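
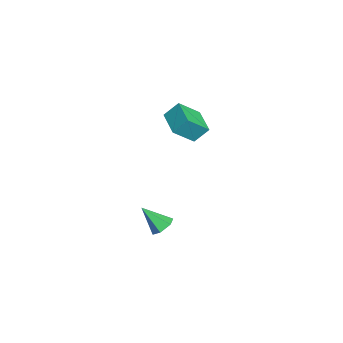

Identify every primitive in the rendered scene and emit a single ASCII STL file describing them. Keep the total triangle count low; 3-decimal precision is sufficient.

solid 
facet normal 0.260 0.644 -0.720
outer loop
vertex 4.372 0.93 -1.752
vertex 3.939 0.522 -2.273
vertex 3.611 1.113 -1.863
endloop
endfacet
facet normal -0.019 0.460 0.888
outer loop
vertex 4.372 0.93 -1.752
vertex 3.611 1.113 -1.863
vertex 3.461 -0.662 -0.947
endloop
endfacet
facet normal 0.260 0.644 -0.720
outer loop
vertex 3.611 1.113 -1.863
vertex 3.939 0.522 -2.273
vertex 3.179 0.705 -2.384
endloop
endfacet
facet normal -0.837 0.305 0.455
outer loop
vertex 3.611 1.113 -1.863
vertex 3.179 0.705 -2.384
vertex 3.461 -0.662 -0.947
endloop
endfacet
facet normal 0.260 0.643 -0.720
outer loop
vertex 3.179 0.705 -2.384
vertex 3.939 0.522 -2.273
vertex 3.507 0.114 -2.793
endloop
endfacet
facet normal -0.908 -0.378 -0.182
outer loop
vertex 3.179 0.705 -2.384
vertex 3.507 0.114 -2.793
vertex 3.461 -0.662 -0.947
endloop
endfacet
facet normal 0.260 0.643 -0.720
outer loop
vertex 3.507 0.114 -2.793
vertex 3.939 0.522 -2.273
vertex 4.267 -0.069 -2.682
endloop
endfacet
facet normal -0.162 -0.908 -0.386
outer loop
vertex 3.507 0.114 -2.793
vertex 4.267 -0.069 -2.682
vertex 3.461 -0.662 -0.947
endloop
endfacet
facet normal 0.260 0.643 -0.721
outer loop
vertex 4.267 -0.069 -2.682
vertex 3.939 0.522 -2.273
vertex 4.7 0.339 -2.162
endloop
endfacet
facet normal 0.655 -0.754 0.046
outer loop
vertex 4.267 -0.069 -2.682
vertex 4.7 0.339 -2.162
vertex 3.461 -0.662 -0.947
endloop
endfacet
facet normal 0.260 0.644 -0.720
outer loop
vertex 4.7 0.339 -2.162
vertex 3.939 0.522 -2.273
vertex 4.372 0.93 -1.752
endloop
endfacet
facet normal 0.727 -0.071 0.683
outer loop
vertex 4.7 0.339 -2.162
vertex 4.372 0.93 -1.752
vertex 3.461 -0.662 -0.947
endloop
endfacet
facet normal -0.957 -0.238 0.164
outer loop
vertex -4.524 1.86 2.385
vertex -5.062 3.167 1.145
vertex -4.467 0.958 1.409
endloop
endfacet
facet normal 0.286 -0.695 0.659
outer loop
vertex -2.638 1.413 1.095
vertex -4.524 1.86 2.385
vertex -4.467 0.958 1.409
endloop
endfacet
facet normal -0.957 -0.238 0.164
outer loop
vertex -4.467 0.958 1.409
vertex -5.062 3.167 1.145
vertex -5.005 2.265 0.169
endloop
endfacet
facet normal 0.043 -0.678 -0.734
outer loop
vertex -5.005 2.265 0.169
vertex -2.638 1.413 1.095
vertex -4.467 0.958 1.409
endloop
endfacet
facet normal -0.043 0.678 0.734
outer loop
vertex -4.524 1.86 2.385
vertex -3.233 3.622 0.831
vertex -5.062 3.167 1.145
endloop
endfacet
facet normal 0.286 -0.695 0.659
outer loop
vertex -2.695 2.315 2.071
vertex -4.524 1.86 2.385
vertex -2.638 1.413 1.095
endloop
endfacet
facet normal -0.043 0.678 0.734
outer loop
vertex -2.695 2.315 2.071
vertex -3.233 3.622 0.831
vertex -4.524 1.86 2.385
endloop
endfacet
facet normal -0.286 0.695 -0.659
outer loop
vertex -5.062 3.167 1.145
vertex -3.233 3.622 0.831
vertex -5.005 2.265 0.169
endloop
endfacet
facet normal 0.043 -0.678 -0.734
outer loop
vertex -3.176 2.72 -0.145
vertex -2.638 1.413 1.095
vertex -5.005 2.265 0.169
endloop
endfacet
facet normal -0.286 0.695 -0.659
outer loop
vertex -5.005 2.265 0.169
vertex -3.233 3.622 0.831
vertex -3.176 2.72 -0.145
endloop
endfacet
facet normal 0.957 0.238 -0.164
outer loop
vertex -3.176 2.72 -0.145
vertex -2.695 2.315 2.071
vertex -2.638 1.413 1.095
endloop
endfacet
facet normal 0.957 0.238 -0.164
outer loop
vertex -3.233 3.622 0.831
vertex -2.695 2.315 2.071
vertex -3.176 2.72 -0.145
endloop
endfacet

endsolid


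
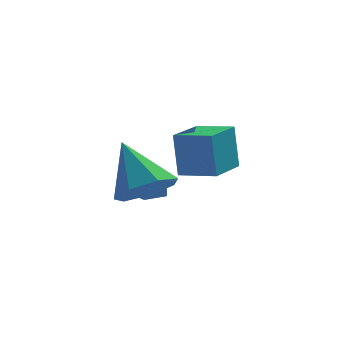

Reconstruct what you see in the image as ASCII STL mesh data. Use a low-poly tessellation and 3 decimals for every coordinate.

solid 
facet normal -0.883 0.442 -0.160
outer loop
vertex -1.2 -2.676 2.852
vertex -0.537 -1.407 2.698
vertex -1.062 -2.923 1.409
endloop
endfacet
facet normal -0.460 -0.881 0.107
outer loop
vertex -0.003 -3.453 1.602
vertex -1.2 -2.676 2.852
vertex -1.062 -2.923 1.409
endloop
endfacet
facet normal -0.883 0.442 -0.160
outer loop
vertex -1.062 -2.923 1.409
vertex -0.537 -1.407 2.698
vertex -0.399 -1.654 1.256
endloop
endfacet
facet normal 0.095 -0.168 -0.981
outer loop
vertex -0.399 -1.654 1.256
vertex -0.003 -3.453 1.602
vertex -1.062 -2.923 1.409
endloop
endfacet
facet normal -0.095 0.168 0.981
outer loop
vertex -1.2 -2.676 2.852
vertex 0.522 -1.937 2.891
vertex -0.537 -1.407 2.698
endloop
endfacet
facet normal -0.460 -0.881 0.107
outer loop
vertex -0.141 -3.206 3.044
vertex -1.2 -2.676 2.852
vertex -0.003 -3.453 1.602
endloop
endfacet
facet normal -0.094 0.167 0.981
outer loop
vertex -0.141 -3.206 3.044
vertex 0.522 -1.937 2.891
vertex -1.2 -2.676 2.852
endloop
endfacet
facet normal 0.460 0.881 -0.107
outer loop
vertex -0.537 -1.407 2.698
vertex 0.522 -1.937 2.891
vertex -0.399 -1.654 1.256
endloop
endfacet
facet normal 0.094 -0.168 -0.981
outer loop
vertex 0.66 -2.184 1.448
vertex -0.003 -3.453 1.602
vertex -0.399 -1.654 1.256
endloop
endfacet
facet normal 0.460 0.881 -0.107
outer loop
vertex -0.399 -1.654 1.256
vertex 0.522 -1.937 2.891
vertex 0.66 -2.184 1.448
endloop
endfacet
facet normal 0.883 -0.442 0.160
outer loop
vertex 0.66 -2.184 1.448
vertex -0.141 -3.206 3.044
vertex -0.003 -3.453 1.602
endloop
endfacet
facet normal 0.883 -0.442 0.160
outer loop
vertex 0.522 -1.937 2.891
vertex -0.141 -3.206 3.044
vertex 0.66 -2.184 1.448
endloop
endfacet
facet normal 0.377 -0.561 -0.737
outer loop
vertex -1.168 -0.804 0.076
vertex -1.957 -1.445 0.16
vertex -1.871 -0.615 -0.427
endloop
endfacet
facet normal 0.273 0.962 -0.020
outer loop
vertex -1.168 -0.804 0.076
vertex -1.871 -0.615 -0.427
vertex -2.703 -0.335 1.62
endloop
endfacet
facet normal 0.377 -0.561 -0.737
outer loop
vertex -1.871 -0.615 -0.427
vertex -1.957 -1.445 0.16
vertex -2.639 -1.051 -0.488
endloop
endfacet
facet normal -0.453 0.840 -0.299
outer loop
vertex -1.871 -0.615 -0.427
vertex -2.639 -1.051 -0.488
vertex -2.703 -0.335 1.62
endloop
endfacet
facet normal 0.377 -0.561 -0.737
outer loop
vertex -2.639 -1.051 -0.488
vertex -1.957 -1.445 0.16
vertex -2.893 -1.783 -0.061
endloop
endfacet
facet normal -0.957 0.263 -0.118
outer loop
vertex -2.639 -1.051 -0.488
vertex -2.893 -1.783 -0.061
vertex -2.703 -0.335 1.62
endloop
endfacet
facet normal 0.377 -0.560 -0.738
outer loop
vertex -2.893 -1.783 -0.061
vertex -1.957 -1.445 0.16
vertex -2.442 -2.261 0.532
endloop
endfacet
facet normal -0.860 -0.334 0.385
outer loop
vertex -2.893 -1.783 -0.061
vertex -2.442 -2.261 0.532
vertex -2.703 -0.335 1.62
endloop
endfacet
facet normal 0.377 -0.560 -0.738
outer loop
vertex -2.442 -2.261 0.532
vertex -1.957 -1.445 0.16
vertex -1.626 -2.124 0.845
endloop
endfacet
facet normal -0.235 -0.502 0.832
outer loop
vertex -2.442 -2.261 0.532
vertex -1.626 -2.124 0.845
vertex -2.703 -0.335 1.62
endloop
endfacet
facet normal 0.377 -0.560 -0.738
outer loop
vertex -1.626 -2.124 0.845
vertex -1.957 -1.445 0.16
vertex -1.059 -1.476 0.643
endloop
endfacet
facet normal 0.447 -0.115 0.887
outer loop
vertex -1.626 -2.124 0.845
vertex -1.059 -1.476 0.643
vertex -2.703 -0.335 1.62
endloop
endfacet
facet normal 0.377 -0.561 -0.737
outer loop
vertex -1.059 -1.476 0.643
vertex -1.957 -1.445 0.16
vertex -1.168 -0.804 0.076
endloop
endfacet
facet normal 0.674 0.537 0.507
outer loop
vertex -1.059 -1.476 0.643
vertex -1.168 -0.804 0.076
vertex -2.703 -0.335 1.62
endloop
endfacet
facet normal -0.193 -0.873 -0.448
outer loop
vertex -1.388 0.385 -0.924
vertex -2.079 0.323 -0.506
vertex -2.074 0.692 -1.227
endloop
endfacet
facet normal 0.527 0.699 -0.484
outer loop
vertex -1.388 0.385 -0.924
vertex -2.074 0.692 -1.227
vertex -1.841 1.397 0.046
endloop
endfacet
facet normal -0.194 -0.873 -0.448
outer loop
vertex -2.074 0.692 -1.227
vertex -2.079 0.323 -0.506
vertex -2.764 0.63 -0.808
endloop
endfacet
facet normal -0.326 0.851 -0.412
outer loop
vertex -2.074 0.692 -1.227
vertex -2.764 0.63 -0.808
vertex -1.841 1.397 0.046
endloop
endfacet
facet normal -0.194 -0.873 -0.448
outer loop
vertex -2.764 0.63 -0.808
vertex -2.079 0.323 -0.506
vertex -2.769 0.261 -0.087
endloop
endfacet
facet normal -0.757 0.584 0.294
outer loop
vertex -2.764 0.63 -0.808
vertex -2.769 0.261 -0.087
vertex -1.841 1.397 0.046
endloop
endfacet
facet normal -0.194 -0.873 -0.448
outer loop
vertex -2.769 0.261 -0.087
vertex -2.079 0.323 -0.506
vertex -2.083 -0.046 0.215
endloop
endfacet
facet normal -0.335 0.165 0.928
outer loop
vertex -2.769 0.261 -0.087
vertex -2.083 -0.046 0.215
vertex -1.841 1.397 0.046
endloop
endfacet
facet normal -0.193 -0.873 -0.448
outer loop
vertex -2.083 -0.046 0.215
vertex -2.079 0.323 -0.506
vertex -1.393 0.016 -0.203
endloop
endfacet
facet normal 0.517 0.013 0.856
outer loop
vertex -2.083 -0.046 0.215
vertex -1.393 0.016 -0.203
vertex -1.841 1.397 0.046
endloop
endfacet
facet normal -0.193 -0.873 -0.448
outer loop
vertex -1.393 0.016 -0.203
vertex -2.079 0.323 -0.506
vertex -1.388 0.385 -0.924
endloop
endfacet
facet normal 0.948 0.280 0.150
outer loop
vertex -1.393 0.016 -0.203
vertex -1.388 0.385 -0.924
vertex -1.841 1.397 0.046
endloop
endfacet

endsolid


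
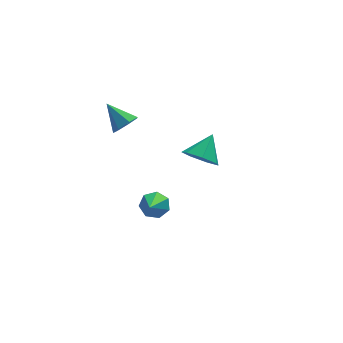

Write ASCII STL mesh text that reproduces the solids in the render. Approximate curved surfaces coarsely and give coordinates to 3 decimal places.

solid 
facet normal 0.470 -0.660 -0.586
outer loop
vertex -0.149 1.755 3.102
vertex -0.69 1.395 3.073
vertex -0.502 1.878 2.68
endloop
endfacet
facet normal 0.377 0.925 -0.046
outer loop
vertex -0.149 1.755 3.102
vertex -0.502 1.878 2.68
vertex -1.31 2.265 3.847
endloop
endfacet
facet normal 0.469 -0.660 -0.587
outer loop
vertex -0.502 1.878 2.68
vertex -0.69 1.395 3.073
vertex -0.997 1.638 2.554
endloop
endfacet
facet normal -0.284 0.834 -0.473
outer loop
vertex -0.502 1.878 2.68
vertex -0.997 1.638 2.554
vertex -1.31 2.265 3.847
endloop
endfacet
facet normal 0.472 -0.658 -0.587
outer loop
vertex -0.997 1.638 2.554
vertex -0.69 1.395 3.073
vertex -1.26 1.214 2.818
endloop
endfacet
facet normal -0.876 0.316 -0.365
outer loop
vertex -0.997 1.638 2.554
vertex -1.26 1.214 2.818
vertex -1.31 2.265 3.847
endloop
endfacet
facet normal 0.471 -0.659 -0.586
outer loop
vertex -1.26 1.214 2.818
vertex -0.69 1.395 3.073
vertex -1.094 0.927 3.274
endloop
endfacet
facet normal -0.951 -0.238 0.197
outer loop
vertex -1.26 1.214 2.818
vertex -1.094 0.927 3.274
vertex -1.31 2.265 3.847
endloop
endfacet
facet normal 0.471 -0.659 -0.587
outer loop
vertex -1.094 0.927 3.274
vertex -0.69 1.395 3.073
vertex -0.623 0.992 3.579
endloop
endfacet
facet normal -0.455 -0.412 0.790
outer loop
vertex -1.094 0.927 3.274
vertex -0.623 0.992 3.579
vertex -1.31 2.265 3.847
endloop
endfacet
facet normal 0.470 -0.659 -0.587
outer loop
vertex -0.623 0.992 3.579
vertex -0.69 1.395 3.073
vertex -0.203 1.36 3.502
endloop
endfacet
facet normal 0.242 -0.073 0.968
outer loop
vertex -0.623 0.992 3.579
vertex -0.203 1.36 3.502
vertex -1.31 2.265 3.847
endloop
endfacet
facet normal 0.470 -0.659 -0.587
outer loop
vertex -0.203 1.36 3.502
vertex -0.69 1.395 3.073
vertex -0.149 1.755 3.102
endloop
endfacet
facet normal 0.611 0.520 0.596
outer loop
vertex -0.203 1.36 3.502
vertex -0.149 1.755 3.102
vertex -1.31 2.265 3.847
endloop
endfacet
facet normal 0.270 0.728 -0.630
outer loop
vertex 0.326 -1.972 1.026
vertex -0.248 -2.004 0.743
vertex -0.067 -1.642 1.239
endloop
endfacet
facet normal 0.540 0.104 0.835
outer loop
vertex 0.326 -1.972 1.026
vertex -0.067 -1.642 1.239
vertex -0.732 -3.316 1.877
endloop
endfacet
facet normal 0.269 0.729 -0.630
outer loop
vertex -0.067 -1.642 1.239
vertex -0.248 -2.004 0.743
vertex -0.596 -1.585 1.079
endloop
endfacet
facet normal -0.220 0.423 0.879
outer loop
vertex -0.067 -1.642 1.239
vertex -0.596 -1.585 1.079
vertex -0.732 -3.316 1.877
endloop
endfacet
facet normal 0.270 0.729 -0.629
outer loop
vertex -0.596 -1.585 1.079
vertex -0.248 -2.004 0.743
vertex -0.862 -1.843 0.666
endloop
endfacet
facet normal -0.878 0.256 0.405
outer loop
vertex -0.596 -1.585 1.079
vertex -0.862 -1.843 0.666
vertex -0.732 -3.316 1.877
endloop
endfacet
facet normal 0.270 0.728 -0.630
outer loop
vertex -0.862 -1.843 0.666
vertex -0.248 -2.004 0.743
vertex -0.666 -2.223 0.311
endloop
endfacet
facet normal -0.936 -0.270 -0.228
outer loop
vertex -0.862 -1.843 0.666
vertex -0.666 -2.223 0.311
vertex -0.732 -3.316 1.877
endloop
endfacet
facet normal 0.270 0.728 -0.630
outer loop
vertex -0.666 -2.223 0.311
vertex -0.248 -2.004 0.743
vertex -0.155 -2.438 0.282
endloop
endfacet
facet normal -0.351 -0.761 -0.546
outer loop
vertex -0.666 -2.223 0.311
vertex -0.155 -2.438 0.282
vertex -0.732 -3.316 1.877
endloop
endfacet
facet normal 0.268 0.728 -0.631
outer loop
vertex -0.155 -2.438 0.282
vertex -0.248 -2.004 0.743
vertex 0.287 -2.326 0.599
endloop
endfacet
facet normal 0.435 -0.846 -0.308
outer loop
vertex -0.155 -2.438 0.282
vertex 0.287 -2.326 0.599
vertex -0.732 -3.316 1.877
endloop
endfacet
facet normal 0.270 0.729 -0.629
outer loop
vertex 0.287 -2.326 0.599
vertex -0.248 -2.004 0.743
vertex 0.326 -1.972 1.026
endloop
endfacet
facet normal 0.833 -0.461 0.306
outer loop
vertex 0.287 -2.326 0.599
vertex 0.326 -1.972 1.026
vertex -0.732 -3.316 1.877
endloop
endfacet
facet normal -0.533 -0.561 -0.633
outer loop
vertex 3.561 2.585 -1.496
vertex 2.815 2.806 -1.064
vertex 3.2 3.218 -1.753
endloop
endfacet
facet normal 0.878 0.386 -0.283
outer loop
vertex 3.561 2.585 -1.496
vertex 3.2 3.218 -1.753
vertex 3.545 3.574 -0.196
endloop
endfacet
facet normal -0.534 -0.560 -0.633
outer loop
vertex 3.2 3.218 -1.753
vertex 2.815 2.806 -1.064
vertex 2.549 3.541 -1.49
endloop
endfacet
facet normal 0.334 0.900 -0.280
outer loop
vertex 3.2 3.218 -1.753
vertex 2.549 3.541 -1.49
vertex 3.545 3.574 -0.196
endloop
endfacet
facet normal -0.533 -0.560 -0.634
outer loop
vertex 2.549 3.541 -1.49
vertex 2.815 2.806 -1.064
vertex 2.098 3.31 -0.907
endloop
endfacet
facet normal -0.260 0.950 0.176
outer loop
vertex 2.549 3.541 -1.49
vertex 2.098 3.31 -0.907
vertex 3.545 3.574 -0.196
endloop
endfacet
facet normal -0.533 -0.561 -0.634
outer loop
vertex 2.098 3.31 -0.907
vertex 2.815 2.806 -1.064
vertex 2.187 2.7 -0.442
endloop
endfacet
facet normal -0.454 0.497 0.739
outer loop
vertex 2.098 3.31 -0.907
vertex 2.187 2.7 -0.442
vertex 3.545 3.574 -0.196
endloop
endfacet
facet normal -0.533 -0.561 -0.634
outer loop
vertex 2.187 2.7 -0.442
vertex 2.815 2.806 -1.064
vertex 2.748 2.17 -0.445
endloop
endfacet
facet normal -0.104 -0.116 0.988
outer loop
vertex 2.187 2.7 -0.442
vertex 2.748 2.17 -0.445
vertex 3.545 3.574 -0.196
endloop
endfacet
facet normal -0.533 -0.561 -0.634
outer loop
vertex 2.748 2.17 -0.445
vertex 2.815 2.806 -1.064
vertex 3.36 2.119 -0.914
endloop
endfacet
facet normal 0.527 -0.429 0.734
outer loop
vertex 2.748 2.17 -0.445
vertex 3.36 2.119 -0.914
vertex 3.545 3.574 -0.196
endloop
endfacet
facet normal -0.533 -0.561 -0.633
outer loop
vertex 3.36 2.119 -0.914
vertex 2.815 2.806 -1.064
vertex 3.561 2.585 -1.496
endloop
endfacet
facet normal 0.964 -0.206 0.168
outer loop
vertex 3.36 2.119 -0.914
vertex 3.561 2.585 -1.496
vertex 3.545 3.574 -0.196
endloop
endfacet

endsolid


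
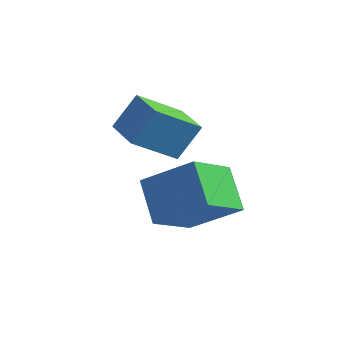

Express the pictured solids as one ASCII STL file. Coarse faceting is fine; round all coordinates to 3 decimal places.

solid 
facet normal -0.269 -0.443 -0.855
outer loop
vertex -0.903 -4.13 3.692
vertex -2.434 -3.476 3.834
vertex -0.354 -2.637 2.746
endloop
endfacet
facet normal 0.916 -0.391 -0.085
outer loop
vertex 0.054 -1.964 4.046
vertex -0.903 -4.13 3.692
vertex -0.354 -2.637 2.746
endloop
endfacet
facet normal -0.268 -0.443 -0.855
outer loop
vertex -0.354 -2.637 2.746
vertex -2.434 -3.476 3.834
vertex -1.885 -1.984 2.888
endloop
endfacet
facet normal 0.297 0.807 -0.511
outer loop
vertex -1.885 -1.984 2.888
vertex 0.054 -1.964 4.046
vertex -0.354 -2.637 2.746
endloop
endfacet
facet normal -0.297 -0.807 0.511
outer loop
vertex -0.903 -4.13 3.692
vertex -2.026 -2.803 5.134
vertex -2.434 -3.476 3.834
endloop
endfacet
facet normal 0.916 -0.391 -0.085
outer loop
vertex -0.495 -3.456 4.992
vertex -0.903 -4.13 3.692
vertex 0.054 -1.964 4.046
endloop
endfacet
facet normal -0.297 -0.807 0.511
outer loop
vertex -0.495 -3.456 4.992
vertex -2.026 -2.803 5.134
vertex -0.903 -4.13 3.692
endloop
endfacet
facet normal -0.916 0.391 0.085
outer loop
vertex -2.434 -3.476 3.834
vertex -2.026 -2.803 5.134
vertex -1.885 -1.984 2.888
endloop
endfacet
facet normal 0.297 0.806 -0.511
outer loop
vertex -1.477 -1.31 4.188
vertex 0.054 -1.964 4.046
vertex -1.885 -1.984 2.888
endloop
endfacet
facet normal -0.917 0.391 0.085
outer loop
vertex -1.885 -1.984 2.888
vertex -2.026 -2.803 5.134
vertex -1.477 -1.31 4.188
endloop
endfacet
facet normal 0.269 0.443 0.855
outer loop
vertex -1.477 -1.31 4.188
vertex -0.495 -3.456 4.992
vertex 0.054 -1.964 4.046
endloop
endfacet
facet normal 0.268 0.443 0.855
outer loop
vertex -2.026 -2.803 5.134
vertex -0.495 -3.456 4.992
vertex -1.477 -1.31 4.188
endloop
endfacet
facet normal -0.604 0.284 0.745
outer loop
vertex -0.735 -3.911 2.069
vertex 0.954 -3.246 3.185
vertex -0.899 -2.134 1.258
endloop
endfacet
facet normal -0.793 -0.312 -0.524
outer loop
vertex 0.206 -2.654 -0.105
vertex -0.735 -3.911 2.069
vertex -0.899 -2.134 1.258
endloop
endfacet
facet normal -0.604 0.285 0.745
outer loop
vertex -0.899 -2.134 1.258
vertex 0.954 -3.246 3.185
vertex 0.79 -1.469 2.373
endloop
endfacet
facet normal -0.084 0.907 -0.414
outer loop
vertex 0.79 -1.469 2.373
vertex 0.206 -2.654 -0.105
vertex -0.899 -2.134 1.258
endloop
endfacet
facet normal 0.084 -0.907 0.414
outer loop
vertex -0.735 -3.911 2.069
vertex 2.059 -3.766 1.822
vertex 0.954 -3.246 3.185
endloop
endfacet
facet normal -0.793 -0.312 -0.524
outer loop
vertex 0.37 -4.431 0.707
vertex -0.735 -3.911 2.069
vertex 0.206 -2.654 -0.105
endloop
endfacet
facet normal 0.084 -0.906 0.414
outer loop
vertex 0.37 -4.431 0.707
vertex 2.059 -3.766 1.822
vertex -0.735 -3.911 2.069
endloop
endfacet
facet normal 0.793 0.312 0.523
outer loop
vertex 0.954 -3.246 3.185
vertex 2.059 -3.766 1.822
vertex 0.79 -1.469 2.373
endloop
endfacet
facet normal -0.083 0.907 -0.414
outer loop
vertex 1.895 -1.989 1.011
vertex 0.206 -2.654 -0.105
vertex 0.79 -1.469 2.373
endloop
endfacet
facet normal 0.793 0.312 0.524
outer loop
vertex 0.79 -1.469 2.373
vertex 2.059 -3.766 1.822
vertex 1.895 -1.989 1.011
endloop
endfacet
facet normal 0.604 -0.284 -0.745
outer loop
vertex 1.895 -1.989 1.011
vertex 0.37 -4.431 0.707
vertex 0.206 -2.654 -0.105
endloop
endfacet
facet normal 0.604 -0.284 -0.745
outer loop
vertex 2.059 -3.766 1.822
vertex 0.37 -4.431 0.707
vertex 1.895 -1.989 1.011
endloop
endfacet

endsolid


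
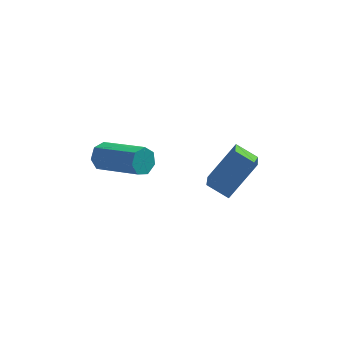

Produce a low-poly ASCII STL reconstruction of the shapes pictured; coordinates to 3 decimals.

solid 
facet normal -0.723 0.551 -0.416
outer loop
vertex -1.812 -1.851 -2.149
vertex -2.147 -2.036 -1.812
vertex -1.853 -1.621 -1.773
endloop
endfacet
facet normal 0.685 0.652 -0.324
outer loop
vertex -1.812 -1.851 -2.149
vertex -1.853 -1.621 -1.773
vertex -0.518 -2.84 -1.406
endloop
endfacet
facet normal 0.685 0.652 -0.326
outer loop
vertex -0.518 -2.84 -1.406
vertex -1.853 -1.621 -1.773
vertex -0.558 -2.61 -1.03
endloop
endfacet
facet normal 0.722 -0.553 0.415
outer loop
vertex -0.518 -2.84 -1.406
vertex -0.558 -2.61 -1.03
vertex -0.853 -3.024 -1.068
endloop
endfacet
facet normal -0.723 0.551 -0.416
outer loop
vertex -1.853 -1.621 -1.773
vertex -2.147 -2.036 -1.812
vertex -2.115 -1.703 -1.426
endloop
endfacet
facet normal 0.356 0.813 0.461
outer loop
vertex -1.853 -1.621 -1.773
vertex -2.115 -1.703 -1.426
vertex -0.558 -2.61 -1.03
endloop
endfacet
facet normal 0.356 0.813 0.462
outer loop
vertex -0.558 -2.61 -1.03
vertex -2.115 -1.703 -1.426
vertex -0.821 -2.692 -0.683
endloop
endfacet
facet normal 0.722 -0.553 0.417
outer loop
vertex -0.558 -2.61 -1.03
vertex -0.821 -2.692 -0.683
vertex -0.853 -3.024 -1.068
endloop
endfacet
facet normal -0.724 0.551 -0.415
outer loop
vertex -2.115 -1.703 -1.426
vertex -2.147 -2.036 -1.812
vertex -2.401 -2.036 -1.369
endloop
endfacet
facet normal -0.241 0.361 0.901
outer loop
vertex -2.115 -1.703 -1.426
vertex -2.401 -2.036 -1.369
vertex -0.821 -2.692 -0.683
endloop
endfacet
facet normal -0.241 0.362 0.901
outer loop
vertex -0.821 -2.692 -0.683
vertex -2.401 -2.036 -1.369
vertex -1.107 -3.024 -0.626
endloop
endfacet
facet normal 0.723 -0.552 0.416
outer loop
vertex -0.821 -2.692 -0.683
vertex -1.107 -3.024 -0.626
vertex -0.853 -3.024 -1.068
endloop
endfacet
facet normal -0.723 0.553 -0.415
outer loop
vertex -2.401 -2.036 -1.369
vertex -2.147 -2.036 -1.812
vertex -2.496 -2.368 -1.646
endloop
endfacet
facet normal -0.657 -0.363 0.661
outer loop
vertex -2.401 -2.036 -1.369
vertex -2.496 -2.368 -1.646
vertex -1.107 -3.024 -0.626
endloop
endfacet
facet normal -0.657 -0.363 0.661
outer loop
vertex -1.107 -3.024 -0.626
vertex -2.496 -2.368 -1.646
vertex -1.202 -3.357 -0.903
endloop
endfacet
facet normal 0.723 -0.552 0.415
outer loop
vertex -1.107 -3.024 -0.626
vertex -1.202 -3.357 -0.903
vertex -0.853 -3.024 -1.068
endloop
endfacet
facet normal -0.723 0.552 -0.416
outer loop
vertex -2.496 -2.368 -1.646
vertex -2.147 -2.036 -1.812
vertex -2.328 -2.45 -2.047
endloop
endfacet
facet normal -0.578 -0.813 -0.076
outer loop
vertex -2.496 -2.368 -1.646
vertex -2.328 -2.45 -2.047
vertex -1.202 -3.357 -0.903
endloop
endfacet
facet normal -0.578 -0.813 -0.076
outer loop
vertex -1.202 -3.357 -0.903
vertex -2.328 -2.45 -2.047
vertex -1.034 -3.439 -1.304
endloop
endfacet
facet normal 0.723 -0.552 0.416
outer loop
vertex -1.202 -3.357 -0.903
vertex -1.034 -3.439 -1.304
vertex -0.853 -3.024 -1.068
endloop
endfacet
facet normal -0.723 0.552 -0.415
outer loop
vertex -2.328 -2.45 -2.047
vertex -2.147 -2.036 -1.812
vertex -2.024 -2.22 -2.271
endloop
endfacet
facet normal -0.064 -0.652 -0.756
outer loop
vertex -2.328 -2.45 -2.047
vertex -2.024 -2.22 -2.271
vertex -1.034 -3.439 -1.304
endloop
endfacet
facet normal -0.064 -0.652 -0.756
outer loop
vertex -1.034 -3.439 -1.304
vertex -2.024 -2.22 -2.271
vertex -0.73 -3.209 -1.528
endloop
endfacet
facet normal 0.723 -0.552 0.415
outer loop
vertex -1.034 -3.439 -1.304
vertex -0.73 -3.209 -1.528
vertex -0.853 -3.024 -1.068
endloop
endfacet
facet normal -0.723 0.553 -0.415
outer loop
vertex -2.024 -2.22 -2.271
vertex -2.147 -2.036 -1.812
vertex -1.812 -1.851 -2.149
endloop
endfacet
facet normal 0.498 0.000 -0.867
outer loop
vertex -2.024 -2.22 -2.271
vertex -1.812 -1.851 -2.149
vertex -0.73 -3.209 -1.528
endloop
endfacet
facet normal 0.498 0.000 -0.867
outer loop
vertex -0.73 -3.209 -1.528
vertex -1.812 -1.851 -2.149
vertex -0.518 -2.84 -1.406
endloop
endfacet
facet normal 0.723 -0.553 0.415
outer loop
vertex -0.73 -3.209 -1.528
vertex -0.518 -2.84 -1.406
vertex -0.853 -3.024 -1.068
endloop
endfacet
facet normal -0.816 0.335 0.472
outer loop
vertex 1.087 -1.866 -3.52
vertex 1.997 -1.232 -2.396
vertex 1.141 -0.92 -4.098
endloop
endfacet
facet normal -0.576 -0.402 -0.712
outer loop
vertex 1.843 -1.208 -4.504
vertex 1.087 -1.866 -3.52
vertex 1.141 -0.92 -4.098
endloop
endfacet
facet normal -0.815 0.336 0.472
outer loop
vertex 1.141 -0.92 -4.098
vertex 1.997 -1.232 -2.396
vertex 2.052 -0.286 -2.974
endloop
endfacet
facet normal 0.049 0.853 -0.520
outer loop
vertex 2.052 -0.286 -2.974
vertex 1.843 -1.208 -4.504
vertex 1.141 -0.92 -4.098
endloop
endfacet
facet normal -0.049 -0.853 0.520
outer loop
vertex 1.087 -1.866 -3.52
vertex 2.699 -1.52 -2.802
vertex 1.997 -1.232 -2.396
endloop
endfacet
facet normal -0.577 -0.401 -0.712
outer loop
vertex 1.788 -2.154 -3.926
vertex 1.087 -1.866 -3.52
vertex 1.843 -1.208 -4.504
endloop
endfacet
facet normal -0.049 -0.853 0.520
outer loop
vertex 1.788 -2.154 -3.926
vertex 2.699 -1.52 -2.802
vertex 1.087 -1.866 -3.52
endloop
endfacet
facet normal 0.576 0.401 0.712
outer loop
vertex 1.997 -1.232 -2.396
vertex 2.699 -1.52 -2.802
vertex 2.052 -0.286 -2.974
endloop
endfacet
facet normal 0.049 0.853 -0.520
outer loop
vertex 2.753 -0.574 -3.38
vertex 1.843 -1.208 -4.504
vertex 2.052 -0.286 -2.974
endloop
endfacet
facet normal 0.577 0.402 0.711
outer loop
vertex 2.052 -0.286 -2.974
vertex 2.699 -1.52 -2.802
vertex 2.753 -0.574 -3.38
endloop
endfacet
facet normal 0.816 -0.335 -0.471
outer loop
vertex 2.753 -0.574 -3.38
vertex 1.788 -2.154 -3.926
vertex 1.843 -1.208 -4.504
endloop
endfacet
facet normal 0.815 -0.335 -0.472
outer loop
vertex 2.699 -1.52 -2.802
vertex 1.788 -2.154 -3.926
vertex 2.753 -0.574 -3.38
endloop
endfacet

endsolid


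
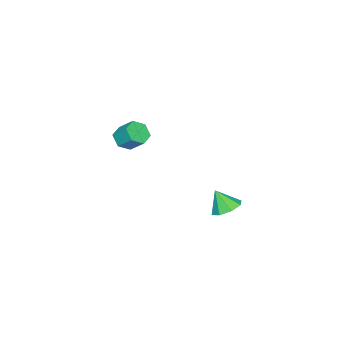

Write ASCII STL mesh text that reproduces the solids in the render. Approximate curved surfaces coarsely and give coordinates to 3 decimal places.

solid 
facet normal -0.061 -0.744 -0.665
outer loop
vertex -2.072 -2.262 -1.238
vertex -2.763 -2.336 -1.092
vertex -2.554 -1.893 -1.607
endloop
endfacet
facet normal 0.732 0.419 -0.537
outer loop
vertex -2.072 -2.262 -1.238
vertex -2.554 -1.893 -1.607
vertex -2.006 -1.45 -0.514
endloop
endfacet
facet normal 0.731 0.421 -0.537
outer loop
vertex -2.006 -1.45 -0.514
vertex -2.554 -1.893 -1.607
vertex -2.488 -1.082 -0.882
endloop
endfacet
facet normal 0.061 0.744 0.665
outer loop
vertex -2.006 -1.45 -0.514
vertex -2.488 -1.082 -0.882
vertex -2.697 -1.524 -0.368
endloop
endfacet
facet normal -0.060 -0.745 -0.665
outer loop
vertex -2.554 -1.893 -1.607
vertex -2.763 -2.336 -1.092
vertex -3.245 -1.968 -1.461
endloop
endfacet
facet normal -0.223 0.660 -0.718
outer loop
vertex -2.554 -1.893 -1.607
vertex -3.245 -1.968 -1.461
vertex -2.488 -1.082 -0.882
endloop
endfacet
facet normal -0.222 0.659 -0.718
outer loop
vertex -2.488 -1.082 -0.882
vertex -3.245 -1.968 -1.461
vertex -3.179 -1.156 -0.736
endloop
endfacet
facet normal 0.061 0.744 0.665
outer loop
vertex -2.488 -1.082 -0.882
vertex -3.179 -1.156 -0.736
vertex -2.697 -1.524 -0.368
endloop
endfacet
facet normal -0.061 -0.745 -0.664
outer loop
vertex -3.245 -1.968 -1.461
vertex -2.763 -2.336 -1.092
vertex -3.454 -2.41 -0.946
endloop
endfacet
facet normal -0.954 0.240 -0.181
outer loop
vertex -3.245 -1.968 -1.461
vertex -3.454 -2.41 -0.946
vertex -3.179 -1.156 -0.736
endloop
endfacet
facet normal -0.954 0.240 -0.182
outer loop
vertex -3.179 -1.156 -0.736
vertex -3.454 -2.41 -0.946
vertex -3.388 -1.598 -0.222
endloop
endfacet
facet normal 0.061 0.744 0.665
outer loop
vertex -3.179 -1.156 -0.736
vertex -3.388 -1.598 -0.222
vertex -2.697 -1.524 -0.368
endloop
endfacet
facet normal -0.061 -0.744 -0.665
outer loop
vertex -3.454 -2.41 -0.946
vertex -2.763 -2.336 -1.092
vertex -2.972 -2.778 -0.578
endloop
endfacet
facet normal -0.731 -0.420 0.538
outer loop
vertex -3.454 -2.41 -0.946
vertex -2.972 -2.778 -0.578
vertex -3.388 -1.598 -0.222
endloop
endfacet
facet normal -0.732 -0.420 0.536
outer loop
vertex -3.388 -1.598 -0.222
vertex -2.972 -2.778 -0.578
vertex -2.906 -1.967 0.147
endloop
endfacet
facet normal 0.061 0.744 0.665
outer loop
vertex -3.388 -1.598 -0.222
vertex -2.906 -1.967 0.147
vertex -2.697 -1.524 -0.368
endloop
endfacet
facet normal -0.061 -0.744 -0.665
outer loop
vertex -2.972 -2.778 -0.578
vertex -2.763 -2.336 -1.092
vertex -2.281 -2.704 -0.724
endloop
endfacet
facet normal 0.222 -0.660 0.718
outer loop
vertex -2.972 -2.778 -0.578
vertex -2.281 -2.704 -0.724
vertex -2.906 -1.967 0.147
endloop
endfacet
facet normal 0.223 -0.659 0.718
outer loop
vertex -2.906 -1.967 0.147
vertex -2.281 -2.704 -0.724
vertex -2.215 -1.892 0.001
endloop
endfacet
facet normal 0.060 0.745 0.665
outer loop
vertex -2.906 -1.967 0.147
vertex -2.215 -1.892 0.001
vertex -2.697 -1.524 -0.368
endloop
endfacet
facet normal -0.061 -0.744 -0.665
outer loop
vertex -2.281 -2.704 -0.724
vertex -2.763 -2.336 -1.092
vertex -2.072 -2.262 -1.238
endloop
endfacet
facet normal 0.954 -0.240 0.182
outer loop
vertex -2.281 -2.704 -0.724
vertex -2.072 -2.262 -1.238
vertex -2.215 -1.892 0.001
endloop
endfacet
facet normal 0.954 -0.239 0.182
outer loop
vertex -2.215 -1.892 0.001
vertex -2.072 -2.262 -1.238
vertex -2.006 -1.45 -0.514
endloop
endfacet
facet normal 0.061 0.745 0.664
outer loop
vertex -2.215 -1.892 0.001
vertex -2.006 -1.45 -0.514
vertex -2.697 -1.524 -0.368
endloop
endfacet
facet normal -0.058 0.496 -0.866
outer loop
vertex -0.469 3.817 -2.883
vertex -1.074 4.226 -2.608
vertex -0.299 4.319 -2.607
endloop
endfacet
facet normal 0.842 -0.449 0.298
outer loop
vertex -0.469 3.817 -2.883
vertex -0.299 4.319 -2.607
vertex -1.006 3.654 -1.612
endloop
endfacet
facet normal -0.059 0.497 -0.866
outer loop
vertex -0.299 4.319 -2.607
vertex -1.074 4.226 -2.608
vertex -0.583 4.766 -2.331
endloop
endfacet
facet normal 0.775 0.108 0.623
outer loop
vertex -0.299 4.319 -2.607
vertex -0.583 4.766 -2.331
vertex -1.006 3.654 -1.612
endloop
endfacet
facet normal -0.059 0.498 -0.865
outer loop
vertex -0.583 4.766 -2.331
vertex -1.074 4.226 -2.608
vertex -1.154 4.896 -2.217
endloop
endfacet
facet normal 0.272 0.447 0.852
outer loop
vertex -0.583 4.766 -2.331
vertex -1.154 4.896 -2.217
vertex -1.006 3.654 -1.612
endloop
endfacet
facet normal -0.059 0.498 -0.865
outer loop
vertex -1.154 4.896 -2.217
vertex -1.074 4.226 -2.608
vertex -1.678 4.634 -2.332
endloop
endfacet
facet normal -0.372 0.370 0.851
outer loop
vertex -1.154 4.896 -2.217
vertex -1.678 4.634 -2.332
vertex -1.006 3.654 -1.612
endloop
endfacet
facet normal -0.059 0.498 -0.865
outer loop
vertex -1.678 4.634 -2.332
vertex -1.074 4.226 -2.608
vertex -1.848 4.133 -2.609
endloop
endfacet
facet normal -0.780 -0.079 0.621
outer loop
vertex -1.678 4.634 -2.332
vertex -1.848 4.133 -2.609
vertex -1.006 3.654 -1.612
endloop
endfacet
facet normal -0.059 0.497 -0.866
outer loop
vertex -1.848 4.133 -2.609
vertex -1.074 4.226 -2.608
vertex -1.564 3.686 -2.885
endloop
endfacet
facet normal -0.713 -0.636 0.296
outer loop
vertex -1.848 4.133 -2.609
vertex -1.564 3.686 -2.885
vertex -1.006 3.654 -1.612
endloop
endfacet
facet normal -0.058 0.497 -0.866
outer loop
vertex -1.564 3.686 -2.885
vertex -1.074 4.226 -2.608
vertex -0.993 3.556 -2.998
endloop
endfacet
facet normal -0.209 -0.976 0.067
outer loop
vertex -1.564 3.686 -2.885
vertex -0.993 3.556 -2.998
vertex -1.006 3.654 -1.612
endloop
endfacet
facet normal -0.058 0.497 -0.866
outer loop
vertex -0.993 3.556 -2.998
vertex -1.074 4.226 -2.608
vertex -0.469 3.817 -2.883
endloop
endfacet
facet normal 0.433 -0.899 0.068
outer loop
vertex -0.993 3.556 -2.998
vertex -0.469 3.817 -2.883
vertex -1.006 3.654 -1.612
endloop
endfacet

endsolid


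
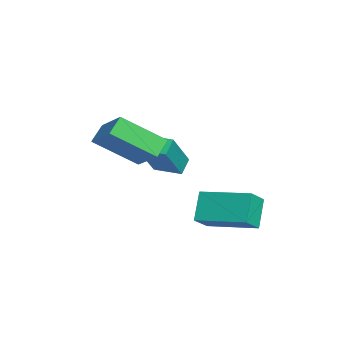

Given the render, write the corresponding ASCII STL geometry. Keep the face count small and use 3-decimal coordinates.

solid 
facet normal -0.799 -0.344 -0.493
outer loop
vertex -1.115 -4.182 4.24
vertex -1.105 -2.402 2.982
vertex -0.526 -4.636 3.601
endloop
endfacet
facet normal -0.004 -0.817 0.577
outer loop
vertex 0.865 -4.038 4.458
vertex -1.115 -4.182 4.24
vertex -0.526 -4.636 3.601
endloop
endfacet
facet normal -0.799 -0.344 -0.493
outer loop
vertex -0.526 -4.636 3.601
vertex -1.105 -2.402 2.982
vertex -0.516 -2.856 2.343
endloop
endfacet
facet normal 0.601 -0.464 -0.651
outer loop
vertex -0.516 -2.856 2.343
vertex 0.865 -4.038 4.458
vertex -0.526 -4.636 3.601
endloop
endfacet
facet normal -0.601 0.464 0.651
outer loop
vertex -1.115 -4.182 4.24
vertex 0.286 -1.804 3.839
vertex -1.105 -2.402 2.982
endloop
endfacet
facet normal -0.004 -0.817 0.577
outer loop
vertex 0.276 -3.584 5.097
vertex -1.115 -4.182 4.24
vertex 0.865 -4.038 4.458
endloop
endfacet
facet normal -0.601 0.464 0.651
outer loop
vertex 0.276 -3.584 5.097
vertex 0.286 -1.804 3.839
vertex -1.115 -4.182 4.24
endloop
endfacet
facet normal 0.004 0.817 -0.577
outer loop
vertex -1.105 -2.402 2.982
vertex 0.286 -1.804 3.839
vertex -0.516 -2.856 2.343
endloop
endfacet
facet normal 0.601 -0.464 -0.651
outer loop
vertex 0.875 -2.258 3.2
vertex 0.865 -4.038 4.458
vertex -0.516 -2.856 2.343
endloop
endfacet
facet normal 0.004 0.817 -0.577
outer loop
vertex -0.516 -2.856 2.343
vertex 0.286 -1.804 3.839
vertex 0.875 -2.258 3.2
endloop
endfacet
facet normal 0.799 0.344 0.493
outer loop
vertex 0.875 -2.258 3.2
vertex 0.276 -3.584 5.097
vertex 0.865 -4.038 4.458
endloop
endfacet
facet normal 0.799 0.344 0.493
outer loop
vertex 0.286 -1.804 3.839
vertex 0.276 -3.584 5.097
vertex 0.875 -2.258 3.2
endloop
endfacet
facet normal -0.527 -0.849 0.043
outer loop
vertex -1.653 -2.499 3.477
vertex -3.002 -1.74 1.928
vertex -1.161 -2.835 2.885
endloop
endfacet
facet normal 0.616 -0.346 0.708
outer loop
vertex -0.518 -1.8 2.832
vertex -1.653 -2.499 3.477
vertex -1.161 -2.835 2.885
endloop
endfacet
facet normal -0.527 -0.849 0.043
outer loop
vertex -1.161 -2.835 2.885
vertex -3.002 -1.74 1.928
vertex -2.51 -2.076 1.335
endloop
endfacet
facet normal 0.585 -0.400 -0.705
outer loop
vertex -2.51 -2.076 1.335
vertex -0.518 -1.8 2.832
vertex -1.161 -2.835 2.885
endloop
endfacet
facet normal -0.585 0.400 0.706
outer loop
vertex -1.653 -2.499 3.477
vertex -2.359 -0.705 1.875
vertex -3.002 -1.74 1.928
endloop
endfacet
facet normal 0.616 -0.347 0.707
outer loop
vertex -1.01 -1.464 3.425
vertex -1.653 -2.499 3.477
vertex -0.518 -1.8 2.832
endloop
endfacet
facet normal -0.586 0.399 0.705
outer loop
vertex -1.01 -1.464 3.425
vertex -2.359 -0.705 1.875
vertex -1.653 -2.499 3.477
endloop
endfacet
facet normal -0.616 0.346 -0.707
outer loop
vertex -3.002 -1.74 1.928
vertex -2.359 -0.705 1.875
vertex -2.51 -2.076 1.335
endloop
endfacet
facet normal 0.586 -0.399 -0.706
outer loop
vertex -1.867 -1.041 1.283
vertex -0.518 -1.8 2.832
vertex -2.51 -2.076 1.335
endloop
endfacet
facet normal -0.615 0.347 -0.708
outer loop
vertex -2.51 -2.076 1.335
vertex -2.359 -0.705 1.875
vertex -1.867 -1.041 1.283
endloop
endfacet
facet normal 0.527 0.849 -0.043
outer loop
vertex -1.867 -1.041 1.283
vertex -1.01 -1.464 3.425
vertex -0.518 -1.8 2.832
endloop
endfacet
facet normal 0.527 0.849 -0.043
outer loop
vertex -2.359 -0.705 1.875
vertex -1.01 -1.464 3.425
vertex -1.867 -1.041 1.283
endloop
endfacet
facet normal -0.515 0.202 0.833
outer loop
vertex 0.766 -0.658 1.3
vertex 1.898 1.151 1.562
vertex -0.039 -0.061 0.658
endloop
endfacet
facet normal -0.527 -0.841 -0.122
outer loop
vertex 0.702 -0.351 -0.542
vertex 0.766 -0.658 1.3
vertex -0.039 -0.061 0.658
endloop
endfacet
facet normal -0.515 0.201 0.833
outer loop
vertex -0.039 -0.061 0.658
vertex 1.898 1.151 1.562
vertex 1.092 1.748 0.92
endloop
endfacet
facet normal -0.677 0.501 -0.539
outer loop
vertex 1.092 1.748 0.92
vertex 0.702 -0.351 -0.542
vertex -0.039 -0.061 0.658
endloop
endfacet
facet normal 0.677 -0.502 0.539
outer loop
vertex 0.766 -0.658 1.3
vertex 2.639 0.861 0.362
vertex 1.898 1.151 1.562
endloop
endfacet
facet normal -0.526 -0.842 -0.122
outer loop
vertex 1.508 -0.948 0.1
vertex 0.766 -0.658 1.3
vertex 0.702 -0.351 -0.542
endloop
endfacet
facet normal 0.677 -0.501 0.539
outer loop
vertex 1.508 -0.948 0.1
vertex 2.639 0.861 0.362
vertex 0.766 -0.658 1.3
endloop
endfacet
facet normal 0.526 0.842 0.122
outer loop
vertex 1.898 1.151 1.562
vertex 2.639 0.861 0.362
vertex 1.092 1.748 0.92
endloop
endfacet
facet normal -0.676 0.501 -0.539
outer loop
vertex 1.834 1.458 -0.28
vertex 0.702 -0.351 -0.542
vertex 1.092 1.748 0.92
endloop
endfacet
facet normal 0.526 0.841 0.122
outer loop
vertex 1.092 1.748 0.92
vertex 2.639 0.861 0.362
vertex 1.834 1.458 -0.28
endloop
endfacet
facet normal 0.515 -0.201 -0.833
outer loop
vertex 1.834 1.458 -0.28
vertex 1.508 -0.948 0.1
vertex 0.702 -0.351 -0.542
endloop
endfacet
facet normal 0.515 -0.201 -0.833
outer loop
vertex 2.639 0.861 0.362
vertex 1.508 -0.948 0.1
vertex 1.834 1.458 -0.28
endloop
endfacet

endsolid


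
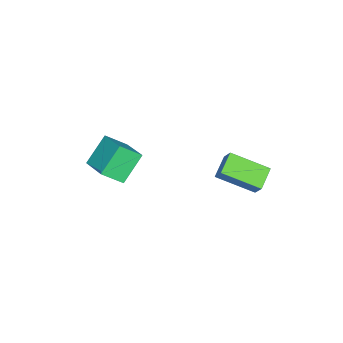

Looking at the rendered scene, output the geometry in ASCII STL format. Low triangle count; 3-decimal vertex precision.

solid 
facet normal -0.393 -0.439 -0.808
outer loop
vertex -2.555 1.734 -0.708
vertex -3.522 1.757 -0.25
vertex -2.86 3.341 -1.433
endloop
endfacet
facet normal 0.904 -0.022 -0.428
outer loop
vertex -2.518 3.723 -0.73
vertex -2.555 1.734 -0.708
vertex -2.86 3.341 -1.433
endloop
endfacet
facet normal -0.393 -0.439 -0.808
outer loop
vertex -2.86 3.341 -1.433
vertex -3.522 1.757 -0.25
vertex -3.827 3.365 -0.976
endloop
endfacet
facet normal -0.169 0.898 -0.406
outer loop
vertex -3.827 3.365 -0.976
vertex -2.518 3.723 -0.73
vertex -2.86 3.341 -1.433
endloop
endfacet
facet normal 0.171 -0.898 0.405
outer loop
vertex -2.555 1.734 -0.708
vertex -3.18 2.139 0.453
vertex -3.522 1.757 -0.25
endloop
endfacet
facet normal 0.904 -0.022 -0.427
outer loop
vertex -2.213 2.115 -0.004
vertex -2.555 1.734 -0.708
vertex -2.518 3.723 -0.73
endloop
endfacet
facet normal 0.169 -0.899 0.404
outer loop
vertex -2.213 2.115 -0.004
vertex -3.18 2.139 0.453
vertex -2.555 1.734 -0.708
endloop
endfacet
facet normal -0.904 0.022 0.428
outer loop
vertex -3.522 1.757 -0.25
vertex -3.18 2.139 0.453
vertex -3.827 3.365 -0.976
endloop
endfacet
facet normal -0.170 0.899 -0.404
outer loop
vertex -3.485 3.746 -0.272
vertex -2.518 3.723 -0.73
vertex -3.827 3.365 -0.976
endloop
endfacet
facet normal -0.904 0.021 0.427
outer loop
vertex -3.827 3.365 -0.976
vertex -3.18 2.139 0.453
vertex -3.485 3.746 -0.272
endloop
endfacet
facet normal 0.393 0.439 0.808
outer loop
vertex -3.485 3.746 -0.272
vertex -2.213 2.115 -0.004
vertex -2.518 3.723 -0.73
endloop
endfacet
facet normal 0.393 0.439 0.808
outer loop
vertex -3.18 2.139 0.453
vertex -2.213 2.115 -0.004
vertex -3.485 3.746 -0.272
endloop
endfacet
facet normal -0.671 0.256 0.696
outer loop
vertex -1.372 -2.476 1.511
vertex -0.429 -1.418 2.031
vertex -1.824 -1.723 0.799
endloop
endfacet
facet normal -0.625 -0.701 -0.344
outer loop
vertex -0.831 -2.102 -0.231
vertex -1.372 -2.476 1.511
vertex -1.824 -1.723 0.799
endloop
endfacet
facet normal -0.671 0.255 0.696
outer loop
vertex -1.824 -1.723 0.799
vertex -0.429 -1.418 2.031
vertex -0.881 -0.666 1.32
endloop
endfacet
facet normal -0.399 0.666 -0.630
outer loop
vertex -0.881 -0.666 1.32
vertex -0.831 -2.102 -0.231
vertex -1.824 -1.723 0.799
endloop
endfacet
facet normal 0.400 -0.666 0.630
outer loop
vertex -1.372 -2.476 1.511
vertex 0.564 -1.797 1.001
vertex -0.429 -1.418 2.031
endloop
endfacet
facet normal -0.624 -0.701 -0.344
outer loop
vertex -0.379 -2.854 0.48
vertex -1.372 -2.476 1.511
vertex -0.831 -2.102 -0.231
endloop
endfacet
facet normal 0.400 -0.667 0.629
outer loop
vertex -0.379 -2.854 0.48
vertex 0.564 -1.797 1.001
vertex -1.372 -2.476 1.511
endloop
endfacet
facet normal 0.625 0.701 0.344
outer loop
vertex -0.429 -1.418 2.031
vertex 0.564 -1.797 1.001
vertex -0.881 -0.666 1.32
endloop
endfacet
facet normal -0.400 0.666 -0.630
outer loop
vertex 0.112 -1.044 0.289
vertex -0.831 -2.102 -0.231
vertex -0.881 -0.666 1.32
endloop
endfacet
facet normal 0.625 0.701 0.345
outer loop
vertex -0.881 -0.666 1.32
vertex 0.564 -1.797 1.001
vertex 0.112 -1.044 0.289
endloop
endfacet
facet normal 0.671 -0.255 -0.696
outer loop
vertex 0.112 -1.044 0.289
vertex -0.379 -2.854 0.48
vertex -0.831 -2.102 -0.231
endloop
endfacet
facet normal 0.671 -0.255 -0.696
outer loop
vertex 0.564 -1.797 1.001
vertex -0.379 -2.854 0.48
vertex 0.112 -1.044 0.289
endloop
endfacet

endsolid


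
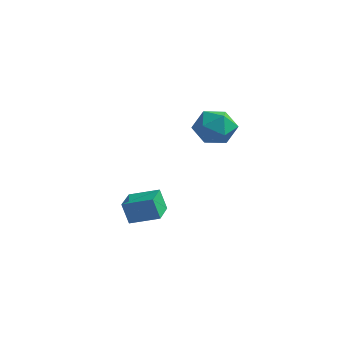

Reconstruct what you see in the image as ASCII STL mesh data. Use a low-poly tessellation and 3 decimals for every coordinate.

solid 
facet normal -0.849 -0.438 -0.296
outer loop
vertex -3.05 -3.836 -3.086
vertex -3.785 -2.361 -3.158
vertex -2.673 -3.71 -4.355
endloop
endfacet
facet normal 0.446 -0.894 0.044
outer loop
vertex -1.255 -2.979 -3.862
vertex -3.05 -3.836 -3.086
vertex -2.673 -3.71 -4.355
endloop
endfacet
facet normal -0.849 -0.438 -0.296
outer loop
vertex -2.673 -3.71 -4.355
vertex -3.785 -2.361 -3.158
vertex -3.408 -2.235 -4.428
endloop
endfacet
facet normal 0.283 0.094 -0.954
outer loop
vertex -3.408 -2.235 -4.428
vertex -1.255 -2.979 -3.862
vertex -2.673 -3.71 -4.355
endloop
endfacet
facet normal -0.283 -0.094 0.954
outer loop
vertex -3.05 -3.836 -3.086
vertex -2.367 -1.63 -2.665
vertex -3.785 -2.361 -3.158
endloop
endfacet
facet normal 0.446 -0.894 0.044
outer loop
vertex -1.632 -3.105 -2.592
vertex -3.05 -3.836 -3.086
vertex -1.255 -2.979 -3.862
endloop
endfacet
facet normal -0.284 -0.094 0.954
outer loop
vertex -1.632 -3.105 -2.592
vertex -2.367 -1.63 -2.665
vertex -3.05 -3.836 -3.086
endloop
endfacet
facet normal -0.446 0.894 -0.044
outer loop
vertex -3.785 -2.361 -3.158
vertex -2.367 -1.63 -2.665
vertex -3.408 -2.235 -4.428
endloop
endfacet
facet normal 0.284 0.095 -0.954
outer loop
vertex -1.99 -1.504 -3.934
vertex -1.255 -2.979 -3.862
vertex -3.408 -2.235 -4.428
endloop
endfacet
facet normal -0.446 0.894 -0.044
outer loop
vertex -3.408 -2.235 -4.428
vertex -2.367 -1.63 -2.665
vertex -1.99 -1.504 -3.934
endloop
endfacet
facet normal 0.849 0.438 0.296
outer loop
vertex -1.99 -1.504 -3.934
vertex -1.632 -3.105 -2.592
vertex -1.255 -2.979 -3.862
endloop
endfacet
facet normal 0.849 0.438 0.296
outer loop
vertex -2.367 -1.63 -2.665
vertex -1.632 -3.105 -2.592
vertex -1.99 -1.504 -3.934
endloop
endfacet
facet normal -0.585 0.462 0.666
outer loop
vertex 0.399 -1.486 2.985
vertex 0.813 -2.207 3.849
vertex 1.368 -1.17 3.617
endloop
endfacet
facet normal -0.391 0.909 0.145
outer loop
vertex 0.399 -1.486 2.985
vertex 1.368 -1.17 3.617
vertex 1.341 -0.993 2.432
endloop
endfacet
facet normal -0.611 0.633 -0.476
outer loop
vertex 0.399 -1.486 2.985
vertex 1.341 -0.993 2.432
vertex 0.77 -1.92 1.931
endloop
endfacet
facet normal -0.941 0.016 -0.338
outer loop
vertex 0.399 -1.486 2.985
vertex 0.77 -1.92 1.931
vertex 0.443 -2.67 2.807
endloop
endfacet
facet normal -0.925 -0.090 0.368
outer loop
vertex 0.399 -1.486 2.985
vertex 0.443 -2.67 2.807
vertex 0.813 -2.207 3.849
endloop
endfacet
facet normal 0.323 0.937 0.133
outer loop
vertex 1.341 -0.993 2.432
vertex 1.368 -1.17 3.617
vertex 2.337 -1.41 2.953
endloop
endfacet
facet normal 0.008 0.214 0.977
outer loop
vertex 1.368 -1.17 3.617
vertex 0.813 -2.207 3.849
vertex 2.01 -2.16 3.829
endloop
endfacet
facet normal -0.543 -0.679 0.494
outer loop
vertex 0.813 -2.207 3.849
vertex 0.443 -2.67 2.807
vertex 1.439 -3.087 3.328
endloop
endfacet
facet normal -0.569 -0.508 -0.647
outer loop
vertex 0.443 -2.67 2.807
vertex 0.77 -1.92 1.931
vertex 1.412 -2.91 2.143
endloop
endfacet
facet normal -0.034 0.491 -0.870
outer loop
vertex 0.77 -1.92 1.931
vertex 1.341 -0.993 2.432
vertex 1.967 -1.873 1.911
endloop
endfacet
facet normal 0.941 -0.016 0.338
outer loop
vertex 2.381 -2.594 2.775
vertex 2.337 -1.41 2.953
vertex 2.01 -2.16 3.829
endloop
endfacet
facet normal 0.611 -0.633 0.476
outer loop
vertex 2.381 -2.594 2.775
vertex 2.01 -2.16 3.829
vertex 1.439 -3.087 3.328
endloop
endfacet
facet normal 0.391 -0.909 -0.145
outer loop
vertex 2.381 -2.594 2.775
vertex 1.439 -3.087 3.328
vertex 1.412 -2.91 2.143
endloop
endfacet
facet normal 0.585 -0.462 -0.666
outer loop
vertex 2.381 -2.594 2.775
vertex 1.412 -2.91 2.143
vertex 1.967 -1.873 1.911
endloop
endfacet
facet normal 0.925 0.090 -0.368
outer loop
vertex 2.381 -2.594 2.775
vertex 1.967 -1.873 1.911
vertex 2.337 -1.41 2.953
endloop
endfacet
facet normal 0.569 0.508 0.647
outer loop
vertex 2.01 -2.16 3.829
vertex 2.337 -1.41 2.953
vertex 1.368 -1.17 3.617
endloop
endfacet
facet normal 0.034 -0.491 0.870
outer loop
vertex 1.439 -3.087 3.328
vertex 2.01 -2.16 3.829
vertex 0.813 -2.207 3.849
endloop
endfacet
facet normal -0.323 -0.937 -0.133
outer loop
vertex 1.412 -2.91 2.143
vertex 1.439 -3.087 3.328
vertex 0.443 -2.67 2.807
endloop
endfacet
facet normal -0.008 -0.214 -0.977
outer loop
vertex 1.967 -1.873 1.911
vertex 1.412 -2.91 2.143
vertex 0.77 -1.92 1.931
endloop
endfacet
facet normal 0.543 0.679 -0.494
outer loop
vertex 2.337 -1.41 2.953
vertex 1.967 -1.873 1.911
vertex 1.341 -0.993 2.432
endloop
endfacet

endsolid


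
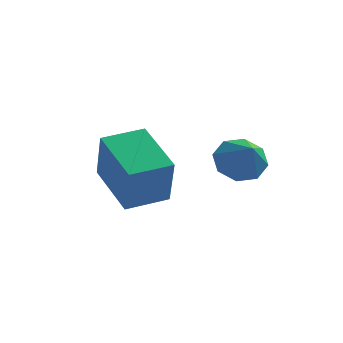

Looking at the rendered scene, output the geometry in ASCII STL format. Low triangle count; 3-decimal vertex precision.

solid 
facet normal -0.405 0.608 -0.683
outer loop
vertex 3.573 -2.338 1.661
vertex 3.102 -2.112 2.141
vertex 3.751 -1.906 1.94
endloop
endfacet
facet normal 0.940 -0.330 -0.089
outer loop
vertex 3.573 -2.338 1.661
vertex 3.751 -1.906 1.94
vertex 3.538 -2.768 2.879
endloop
endfacet
facet normal -0.405 0.608 -0.683
outer loop
vertex 3.751 -1.906 1.94
vertex 3.102 -2.112 2.141
vertex 3.548 -1.595 2.337
endloop
endfacet
facet normal 0.923 0.154 0.351
outer loop
vertex 3.751 -1.906 1.94
vertex 3.548 -1.595 2.337
vertex 3.538 -2.768 2.879
endloop
endfacet
facet normal -0.405 0.608 -0.683
outer loop
vertex 3.548 -1.595 2.337
vertex 3.102 -2.112 2.141
vertex 3.084 -1.587 2.619
endloop
endfacet
facet normal 0.489 0.363 0.794
outer loop
vertex 3.548 -1.595 2.337
vertex 3.084 -1.587 2.619
vertex 3.538 -2.768 2.879
endloop
endfacet
facet normal -0.404 0.608 -0.683
outer loop
vertex 3.084 -1.587 2.619
vertex 3.102 -2.112 2.141
vertex 2.63 -1.886 2.621
endloop
endfacet
facet normal -0.110 0.173 0.979
outer loop
vertex 3.084 -1.587 2.619
vertex 2.63 -1.886 2.621
vertex 3.538 -2.768 2.879
endloop
endfacet
facet normal -0.405 0.607 -0.684
outer loop
vertex 2.63 -1.886 2.621
vertex 3.102 -2.112 2.141
vertex 2.453 -2.317 2.343
endloop
endfacet
facet normal -0.520 -0.302 0.799
outer loop
vertex 2.63 -1.886 2.621
vertex 2.453 -2.317 2.343
vertex 3.538 -2.768 2.879
endloop
endfacet
facet normal -0.405 0.609 -0.683
outer loop
vertex 2.453 -2.317 2.343
vertex 3.102 -2.112 2.141
vertex 2.655 -2.628 1.946
endloop
endfacet
facet normal -0.504 -0.786 0.359
outer loop
vertex 2.453 -2.317 2.343
vertex 2.655 -2.628 1.946
vertex 3.538 -2.768 2.879
endloop
endfacet
facet normal -0.405 0.609 -0.682
outer loop
vertex 2.655 -2.628 1.946
vertex 3.102 -2.112 2.141
vertex 3.119 -2.636 1.663
endloop
endfacet
facet normal -0.069 -0.994 -0.084
outer loop
vertex 2.655 -2.628 1.946
vertex 3.119 -2.636 1.663
vertex 3.538 -2.768 2.879
endloop
endfacet
facet normal -0.403 0.610 -0.683
outer loop
vertex 3.119 -2.636 1.663
vertex 3.102 -2.112 2.141
vertex 3.573 -2.338 1.661
endloop
endfacet
facet normal 0.528 -0.806 -0.269
outer loop
vertex 3.119 -2.636 1.663
vertex 3.573 -2.338 1.661
vertex 3.538 -2.768 2.879
endloop
endfacet
facet normal -0.770 -0.633 -0.079
outer loop
vertex 1.01 -4.67 2.591
vertex -0.015 -3.492 3.154
vertex 0.774 -4.208 1.194
endloop
endfacet
facet normal 0.618 -0.710 -0.339
outer loop
vertex 1.675 -3.468 1.286
vertex 1.01 -4.67 2.591
vertex 0.774 -4.208 1.194
endloop
endfacet
facet normal -0.770 -0.633 -0.078
outer loop
vertex 0.774 -4.208 1.194
vertex -0.015 -3.492 3.154
vertex -0.252 -3.031 1.757
endloop
endfacet
facet normal -0.159 0.310 -0.937
outer loop
vertex -0.252 -3.031 1.757
vertex 1.675 -3.468 1.286
vertex 0.774 -4.208 1.194
endloop
endfacet
facet normal 0.159 -0.310 0.937
outer loop
vertex 1.01 -4.67 2.591
vertex 0.886 -2.752 3.246
vertex -0.015 -3.492 3.154
endloop
endfacet
facet normal 0.618 -0.710 -0.339
outer loop
vertex 1.912 -3.929 2.683
vertex 1.01 -4.67 2.591
vertex 1.675 -3.468 1.286
endloop
endfacet
facet normal 0.159 -0.310 0.937
outer loop
vertex 1.912 -3.929 2.683
vertex 0.886 -2.752 3.246
vertex 1.01 -4.67 2.591
endloop
endfacet
facet normal -0.618 0.710 0.339
outer loop
vertex -0.015 -3.492 3.154
vertex 0.886 -2.752 3.246
vertex -0.252 -3.031 1.757
endloop
endfacet
facet normal -0.159 0.310 -0.937
outer loop
vertex 0.65 -2.29 1.849
vertex 1.675 -3.468 1.286
vertex -0.252 -3.031 1.757
endloop
endfacet
facet normal -0.618 0.710 0.339
outer loop
vertex -0.252 -3.031 1.757
vertex 0.886 -2.752 3.246
vertex 0.65 -2.29 1.849
endloop
endfacet
facet normal 0.770 0.633 0.078
outer loop
vertex 0.65 -2.29 1.849
vertex 1.912 -3.929 2.683
vertex 1.675 -3.468 1.286
endloop
endfacet
facet normal 0.770 0.633 0.079
outer loop
vertex 0.886 -2.752 3.246
vertex 1.912 -3.929 2.683
vertex 0.65 -2.29 1.849
endloop
endfacet

endsolid


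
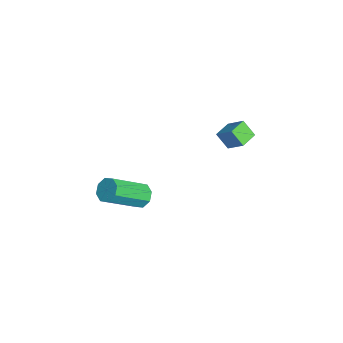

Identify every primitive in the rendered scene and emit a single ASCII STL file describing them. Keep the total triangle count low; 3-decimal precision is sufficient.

solid 
facet normal -0.289 0.751 -0.594
outer loop
vertex 2.857 -1.224 -2.277
vertex 2.281 -1.208 -1.977
vertex 2.855 -0.916 -1.887
endloop
endfacet
facet normal 0.957 0.229 -0.176
outer loop
vertex 2.857 -1.224 -2.277
vertex 2.855 -0.916 -1.887
vertex 3.475 -2.829 -1.004
endloop
endfacet
facet normal 0.957 0.229 -0.176
outer loop
vertex 3.475 -2.829 -1.004
vertex 2.855 -0.916 -1.887
vertex 3.473 -2.521 -0.614
endloop
endfacet
facet normal 0.288 -0.751 0.594
outer loop
vertex 3.475 -2.829 -1.004
vertex 3.473 -2.521 -0.614
vertex 2.899 -2.812 -0.703
endloop
endfacet
facet normal -0.288 0.749 -0.596
outer loop
vertex 2.855 -0.916 -1.887
vertex 2.281 -1.208 -1.977
vertex 2.516 -0.778 -1.55
endloop
endfacet
facet normal 0.673 0.601 0.431
outer loop
vertex 2.855 -0.916 -1.887
vertex 2.516 -0.778 -1.55
vertex 3.473 -2.521 -0.614
endloop
endfacet
facet normal 0.674 0.601 0.429
outer loop
vertex 3.473 -2.521 -0.614
vertex 2.516 -0.778 -1.55
vertex 3.135 -2.383 -0.276
endloop
endfacet
facet normal 0.288 -0.750 0.595
outer loop
vertex 3.473 -2.521 -0.614
vertex 3.135 -2.383 -0.276
vertex 2.899 -2.812 -0.703
endloop
endfacet
facet normal -0.290 0.749 -0.595
outer loop
vertex 2.516 -0.778 -1.55
vertex 2.281 -1.208 -1.977
vertex 2.04 -0.892 -1.462
endloop
endfacet
facet normal -0.004 0.621 0.784
outer loop
vertex 2.516 -0.778 -1.55
vertex 2.04 -0.892 -1.462
vertex 3.135 -2.383 -0.276
endloop
endfacet
facet normal -0.005 0.620 0.784
outer loop
vertex 3.135 -2.383 -0.276
vertex 2.04 -0.892 -1.462
vertex 2.658 -2.497 -0.189
endloop
endfacet
facet normal 0.288 -0.750 0.595
outer loop
vertex 3.135 -2.383 -0.276
vertex 2.658 -2.497 -0.189
vertex 2.899 -2.812 -0.703
endloop
endfacet
facet normal -0.289 0.750 -0.595
outer loop
vertex 2.04 -0.892 -1.462
vertex 2.281 -1.208 -1.977
vertex 1.705 -1.191 -1.676
endloop
endfacet
facet normal -0.680 0.276 0.679
outer loop
vertex 2.04 -0.892 -1.462
vertex 1.705 -1.191 -1.676
vertex 2.658 -2.497 -0.189
endloop
endfacet
facet normal -0.680 0.276 0.679
outer loop
vertex 2.658 -2.497 -0.189
vertex 1.705 -1.191 -1.676
vertex 2.323 -2.796 -0.403
endloop
endfacet
facet normal 0.289 -0.750 0.595
outer loop
vertex 2.658 -2.497 -0.189
vertex 2.323 -2.796 -0.403
vertex 2.899 -2.812 -0.703
endloop
endfacet
facet normal -0.288 0.751 -0.594
outer loop
vertex 1.705 -1.191 -1.676
vertex 2.281 -1.208 -1.977
vertex 1.707 -1.499 -2.066
endloop
endfacet
facet normal -0.957 -0.229 0.176
outer loop
vertex 1.705 -1.191 -1.676
vertex 1.707 -1.499 -2.066
vertex 2.323 -2.796 -0.403
endloop
endfacet
facet normal -0.957 -0.229 0.176
outer loop
vertex 2.323 -2.796 -0.403
vertex 1.707 -1.499 -2.066
vertex 2.325 -3.104 -0.793
endloop
endfacet
facet normal 0.289 -0.751 0.594
outer loop
vertex 2.323 -2.796 -0.403
vertex 2.325 -3.104 -0.793
vertex 2.899 -2.812 -0.703
endloop
endfacet
facet normal -0.288 0.750 -0.595
outer loop
vertex 1.707 -1.499 -2.066
vertex 2.281 -1.208 -1.977
vertex 2.045 -1.637 -2.404
endloop
endfacet
facet normal -0.675 -0.600 -0.429
outer loop
vertex 1.707 -1.499 -2.066
vertex 2.045 -1.637 -2.404
vertex 2.325 -3.104 -0.793
endloop
endfacet
facet normal -0.673 -0.601 -0.431
outer loop
vertex 2.325 -3.104 -0.793
vertex 2.045 -1.637 -2.404
vertex 2.664 -3.242 -1.13
endloop
endfacet
facet normal 0.288 -0.749 0.596
outer loop
vertex 2.325 -3.104 -0.793
vertex 2.664 -3.242 -1.13
vertex 2.899 -2.812 -0.703
endloop
endfacet
facet normal -0.288 0.750 -0.595
outer loop
vertex 2.045 -1.637 -2.404
vertex 2.281 -1.208 -1.977
vertex 2.522 -1.523 -2.491
endloop
endfacet
facet normal 0.005 -0.620 -0.784
outer loop
vertex 2.045 -1.637 -2.404
vertex 2.522 -1.523 -2.491
vertex 2.664 -3.242 -1.13
endloop
endfacet
facet normal 0.004 -0.621 -0.784
outer loop
vertex 2.664 -3.242 -1.13
vertex 2.522 -1.523 -2.491
vertex 3.14 -3.128 -1.218
endloop
endfacet
facet normal 0.290 -0.749 0.595
outer loop
vertex 2.664 -3.242 -1.13
vertex 3.14 -3.128 -1.218
vertex 2.899 -2.812 -0.703
endloop
endfacet
facet normal -0.289 0.750 -0.595
outer loop
vertex 2.522 -1.523 -2.491
vertex 2.281 -1.208 -1.977
vertex 2.857 -1.224 -2.277
endloop
endfacet
facet normal 0.680 -0.276 -0.679
outer loop
vertex 2.522 -1.523 -2.491
vertex 2.857 -1.224 -2.277
vertex 3.14 -3.128 -1.218
endloop
endfacet
facet normal 0.680 -0.276 -0.679
outer loop
vertex 3.14 -3.128 -1.218
vertex 2.857 -1.224 -2.277
vertex 3.475 -2.829 -1.004
endloop
endfacet
facet normal 0.289 -0.750 0.595
outer loop
vertex 3.14 -3.128 -1.218
vertex 3.475 -2.829 -1.004
vertex 2.899 -2.812 -0.703
endloop
endfacet
facet normal -0.411 -0.487 0.770
outer loop
vertex 1.183 3.022 0.936
vertex 0.537 3.687 1.012
vertex 0.533 2.47 0.24
endloop
endfacet
facet normal 0.695 -0.715 -0.082
outer loop
vertex 0.923 2.933 -0.492
vertex 1.183 3.022 0.936
vertex 0.533 2.47 0.24
endloop
endfacet
facet normal -0.410 -0.488 0.771
outer loop
vertex 0.533 2.47 0.24
vertex 0.537 3.687 1.012
vertex -0.113 3.135 0.317
endloop
endfacet
facet normal -0.591 -0.501 -0.632
outer loop
vertex -0.113 3.135 0.317
vertex 0.923 2.933 -0.492
vertex 0.533 2.47 0.24
endloop
endfacet
facet normal 0.591 0.502 0.632
outer loop
vertex 1.183 3.022 0.936
vertex 0.927 4.15 0.28
vertex 0.537 3.687 1.012
endloop
endfacet
facet normal 0.695 -0.715 -0.082
outer loop
vertex 1.573 3.485 0.203
vertex 1.183 3.022 0.936
vertex 0.923 2.933 -0.492
endloop
endfacet
facet normal 0.591 0.501 0.631
outer loop
vertex 1.573 3.485 0.203
vertex 0.927 4.15 0.28
vertex 1.183 3.022 0.936
endloop
endfacet
facet normal -0.695 0.715 0.082
outer loop
vertex 0.537 3.687 1.012
vertex 0.927 4.15 0.28
vertex -0.113 3.135 0.317
endloop
endfacet
facet normal -0.591 -0.502 -0.631
outer loop
vertex 0.277 3.598 -0.416
vertex 0.923 2.933 -0.492
vertex -0.113 3.135 0.317
endloop
endfacet
facet normal -0.695 0.715 0.082
outer loop
vertex -0.113 3.135 0.317
vertex 0.927 4.15 0.28
vertex 0.277 3.598 -0.416
endloop
endfacet
facet normal 0.411 0.487 -0.771
outer loop
vertex 0.277 3.598 -0.416
vertex 1.573 3.485 0.203
vertex 0.923 2.933 -0.492
endloop
endfacet
facet normal 0.410 0.488 -0.770
outer loop
vertex 0.927 4.15 0.28
vertex 1.573 3.485 0.203
vertex 0.277 3.598 -0.416
endloop
endfacet

endsolid


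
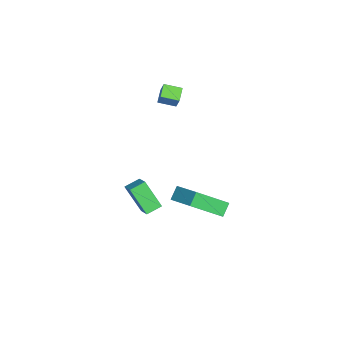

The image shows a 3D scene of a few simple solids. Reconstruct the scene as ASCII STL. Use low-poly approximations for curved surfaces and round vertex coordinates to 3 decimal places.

solid 
facet normal -0.915 0.143 0.377
outer loop
vertex -1.108 1.502 4.267
vertex -1.063 2.468 4.01
vertex -1.441 1.321 3.528
endloop
endfacet
facet normal -0.046 -0.965 0.257
outer loop
vertex -0.617 1.192 3.19
vertex -1.108 1.502 4.267
vertex -1.441 1.321 3.528
endloop
endfacet
facet normal -0.915 0.143 0.377
outer loop
vertex -1.441 1.321 3.528
vertex -1.063 2.468 4.01
vertex -1.395 2.287 3.272
endloop
endfacet
facet normal -0.399 -0.217 -0.891
outer loop
vertex -1.395 2.287 3.272
vertex -0.617 1.192 3.19
vertex -1.441 1.321 3.528
endloop
endfacet
facet normal 0.399 0.218 0.890
outer loop
vertex -1.108 1.502 4.267
vertex -0.239 2.339 3.672
vertex -1.063 2.468 4.01
endloop
endfacet
facet normal -0.045 -0.965 0.257
outer loop
vertex -0.285 1.373 3.928
vertex -1.108 1.502 4.267
vertex -0.617 1.192 3.19
endloop
endfacet
facet normal 0.401 0.217 0.890
outer loop
vertex -0.285 1.373 3.928
vertex -0.239 2.339 3.672
vertex -1.108 1.502 4.267
endloop
endfacet
facet normal 0.046 0.965 -0.257
outer loop
vertex -1.063 2.468 4.01
vertex -0.239 2.339 3.672
vertex -1.395 2.287 3.272
endloop
endfacet
facet normal -0.401 -0.218 -0.890
outer loop
vertex -0.572 2.158 2.933
vertex -0.617 1.192 3.19
vertex -1.395 2.287 3.272
endloop
endfacet
facet normal 0.045 0.965 -0.257
outer loop
vertex -1.395 2.287 3.272
vertex -0.239 2.339 3.672
vertex -0.572 2.158 2.933
endloop
endfacet
facet normal 0.915 -0.143 -0.377
outer loop
vertex -0.572 2.158 2.933
vertex -0.285 1.373 3.928
vertex -0.617 1.192 3.19
endloop
endfacet
facet normal 0.915 -0.144 -0.377
outer loop
vertex -0.239 2.339 3.672
vertex -0.285 1.373 3.928
vertex -0.572 2.158 2.933
endloop
endfacet
facet normal -0.341 -0.494 0.800
outer loop
vertex 1.453 -0.164 -2.235
vertex 0.994 0.597 -1.961
vertex 0.508 -0.511 -2.852
endloop
endfacet
facet normal 0.493 -0.818 -0.295
outer loop
vertex 1.126 0.383 -4.299
vertex 1.453 -0.164 -2.235
vertex 0.508 -0.511 -2.852
endloop
endfacet
facet normal -0.341 -0.494 0.800
outer loop
vertex 0.508 -0.511 -2.852
vertex 0.994 0.597 -1.961
vertex 0.05 0.251 -2.577
endloop
endfacet
facet normal -0.801 -0.293 -0.523
outer loop
vertex 0.05 0.251 -2.577
vertex 1.126 0.383 -4.299
vertex 0.508 -0.511 -2.852
endloop
endfacet
facet normal 0.800 0.294 0.523
outer loop
vertex 1.453 -0.164 -2.235
vertex 1.612 1.491 -3.408
vertex 0.994 0.597 -1.961
endloop
endfacet
facet normal 0.493 -0.819 -0.295
outer loop
vertex 2.07 0.729 -3.683
vertex 1.453 -0.164 -2.235
vertex 1.126 0.383 -4.299
endloop
endfacet
facet normal 0.801 0.293 0.522
outer loop
vertex 2.07 0.729 -3.683
vertex 1.612 1.491 -3.408
vertex 1.453 -0.164 -2.235
endloop
endfacet
facet normal -0.493 0.819 0.295
outer loop
vertex 0.994 0.597 -1.961
vertex 1.612 1.491 -3.408
vertex 0.05 0.251 -2.577
endloop
endfacet
facet normal -0.800 -0.294 -0.523
outer loop
vertex 0.667 1.144 -4.025
vertex 1.126 0.383 -4.299
vertex 0.05 0.251 -2.577
endloop
endfacet
facet normal -0.493 0.819 0.295
outer loop
vertex 0.05 0.251 -2.577
vertex 1.612 1.491 -3.408
vertex 0.667 1.144 -4.025
endloop
endfacet
facet normal 0.341 0.494 -0.800
outer loop
vertex 0.667 1.144 -4.025
vertex 2.07 0.729 -3.683
vertex 1.126 0.383 -4.299
endloop
endfacet
facet normal 0.341 0.494 -0.800
outer loop
vertex 1.612 1.491 -3.408
vertex 2.07 0.729 -3.683
vertex 0.667 1.144 -4.025
endloop
endfacet
facet normal -0.723 -0.552 -0.416
outer loop
vertex 2.978 2.321 -0.431
vertex 2.473 3.965 -1.737
vertex 3.544 2.025 -1.022
endloop
endfacet
facet normal 0.234 -0.761 0.605
outer loop
vertex 4.867 3.035 -0.263
vertex 2.978 2.321 -0.431
vertex 3.544 2.025 -1.022
endloop
endfacet
facet normal -0.723 -0.552 -0.414
outer loop
vertex 3.544 2.025 -1.022
vertex 2.473 3.965 -1.737
vertex 3.038 3.669 -2.329
endloop
endfacet
facet normal 0.650 -0.340 -0.680
outer loop
vertex 3.038 3.669 -2.329
vertex 4.867 3.035 -0.263
vertex 3.544 2.025 -1.022
endloop
endfacet
facet normal -0.650 0.340 0.680
outer loop
vertex 2.978 2.321 -0.431
vertex 3.796 4.975 -0.978
vertex 2.473 3.965 -1.737
endloop
endfacet
facet normal 0.234 -0.762 0.604
outer loop
vertex 4.302 3.331 0.329
vertex 2.978 2.321 -0.431
vertex 4.867 3.035 -0.263
endloop
endfacet
facet normal -0.650 0.340 0.680
outer loop
vertex 4.302 3.331 0.329
vertex 3.796 4.975 -0.978
vertex 2.978 2.321 -0.431
endloop
endfacet
facet normal -0.234 0.761 -0.604
outer loop
vertex 2.473 3.965 -1.737
vertex 3.796 4.975 -0.978
vertex 3.038 3.669 -2.329
endloop
endfacet
facet normal 0.650 -0.340 -0.680
outer loop
vertex 4.362 4.679 -1.569
vertex 4.867 3.035 -0.263
vertex 3.038 3.669 -2.329
endloop
endfacet
facet normal -0.234 0.761 -0.605
outer loop
vertex 3.038 3.669 -2.329
vertex 3.796 4.975 -0.978
vertex 4.362 4.679 -1.569
endloop
endfacet
facet normal 0.724 0.552 0.415
outer loop
vertex 4.362 4.679 -1.569
vertex 4.302 3.331 0.329
vertex 4.867 3.035 -0.263
endloop
endfacet
facet normal 0.723 0.553 0.415
outer loop
vertex 3.796 4.975 -0.978
vertex 4.302 3.331 0.329
vertex 4.362 4.679 -1.569
endloop
endfacet

endsolid


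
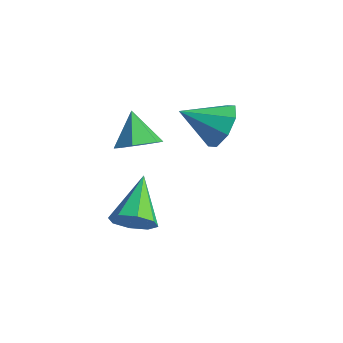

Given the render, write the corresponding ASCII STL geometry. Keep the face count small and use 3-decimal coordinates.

solid 
facet normal 0.514 0.701 -0.494
outer loop
vertex 3.302 1.442 1.436
vertex 2.464 1.898 1.212
vertex 3.105 1.95 1.952
endloop
endfacet
facet normal 0.469 -0.533 0.704
outer loop
vertex 3.302 1.442 1.436
vertex 3.105 1.95 1.952
vertex 1.616 0.742 2.028
endloop
endfacet
facet normal 0.514 0.700 -0.495
outer loop
vertex 3.105 1.95 1.952
vertex 2.464 1.898 1.212
vertex 2.533 2.428 2.034
endloop
endfacet
facet normal 0.096 -0.056 0.994
outer loop
vertex 3.105 1.95 1.952
vertex 2.533 2.428 2.034
vertex 1.616 0.742 2.028
endloop
endfacet
facet normal 0.514 0.701 -0.495
outer loop
vertex 2.533 2.428 2.034
vertex 2.464 1.898 1.212
vertex 1.92 2.595 1.634
endloop
endfacet
facet normal -0.478 0.257 0.840
outer loop
vertex 2.533 2.428 2.034
vertex 1.92 2.595 1.634
vertex 1.616 0.742 2.028
endloop
endfacet
facet normal 0.515 0.701 -0.494
outer loop
vertex 1.92 2.595 1.634
vertex 2.464 1.898 1.212
vertex 1.627 2.355 0.988
endloop
endfacet
facet normal -0.916 0.221 0.333
outer loop
vertex 1.92 2.595 1.634
vertex 1.627 2.355 0.988
vertex 1.616 0.742 2.028
endloop
endfacet
facet normal 0.515 0.700 -0.494
outer loop
vertex 1.627 2.355 0.988
vertex 2.464 1.898 1.212
vertex 1.824 1.846 0.472
endloop
endfacet
facet normal -0.963 -0.141 -0.229
outer loop
vertex 1.627 2.355 0.988
vertex 1.824 1.846 0.472
vertex 1.616 0.742 2.028
endloop
endfacet
facet normal 0.514 0.701 -0.494
outer loop
vertex 1.824 1.846 0.472
vertex 2.464 1.898 1.212
vertex 2.396 1.369 0.39
endloop
endfacet
facet normal -0.590 -0.619 -0.518
outer loop
vertex 1.824 1.846 0.472
vertex 2.396 1.369 0.39
vertex 1.616 0.742 2.028
endloop
endfacet
facet normal 0.515 0.701 -0.494
outer loop
vertex 2.396 1.369 0.39
vertex 2.464 1.898 1.212
vertex 3.008 1.201 0.79
endloop
endfacet
facet normal -0.017 -0.931 -0.365
outer loop
vertex 2.396 1.369 0.39
vertex 3.008 1.201 0.79
vertex 1.616 0.742 2.028
endloop
endfacet
facet normal 0.514 0.701 -0.495
outer loop
vertex 3.008 1.201 0.79
vertex 2.464 1.898 1.212
vertex 3.302 1.442 1.436
endloop
endfacet
facet normal 0.422 -0.896 0.142
outer loop
vertex 3.008 1.201 0.79
vertex 3.302 1.442 1.436
vertex 1.616 0.742 2.028
endloop
endfacet
facet normal 0.572 -0.255 -0.780
outer loop
vertex 2.257 -1.757 1.854
vertex 1.86 -1.178 1.374
vertex 2.555 -0.962 1.813
endloop
endfacet
facet normal 0.390 -0.099 0.915
outer loop
vertex 2.257 -1.757 1.854
vertex 2.555 -0.962 1.813
vertex 1.06 -0.822 2.466
endloop
endfacet
facet normal 0.572 -0.255 -0.780
outer loop
vertex 2.555 -0.962 1.813
vertex 1.86 -1.178 1.374
vertex 2.158 -0.383 1.333
endloop
endfacet
facet normal 0.331 0.726 0.602
outer loop
vertex 2.555 -0.962 1.813
vertex 2.158 -0.383 1.333
vertex 1.06 -0.822 2.466
endloop
endfacet
facet normal 0.572 -0.255 -0.780
outer loop
vertex 2.158 -0.383 1.333
vertex 1.86 -1.178 1.374
vertex 1.463 -0.6 0.894
endloop
endfacet
facet normal -0.326 0.944 0.050
outer loop
vertex 2.158 -0.383 1.333
vertex 1.463 -0.6 0.894
vertex 1.06 -0.822 2.466
endloop
endfacet
facet normal 0.572 -0.255 -0.780
outer loop
vertex 1.463 -0.6 0.894
vertex 1.86 -1.178 1.374
vertex 1.165 -1.395 0.935
endloop
endfacet
facet normal -0.923 0.336 -0.189
outer loop
vertex 1.463 -0.6 0.894
vertex 1.165 -1.395 0.935
vertex 1.06 -0.822 2.466
endloop
endfacet
facet normal 0.572 -0.255 -0.780
outer loop
vertex 1.165 -1.395 0.935
vertex 1.86 -1.178 1.374
vertex 1.562 -1.973 1.415
endloop
endfacet
facet normal -0.863 -0.490 0.124
outer loop
vertex 1.165 -1.395 0.935
vertex 1.562 -1.973 1.415
vertex 1.06 -0.822 2.466
endloop
endfacet
facet normal 0.572 -0.255 -0.780
outer loop
vertex 1.562 -1.973 1.415
vertex 1.86 -1.178 1.374
vertex 2.257 -1.757 1.854
endloop
endfacet
facet normal -0.207 -0.707 0.676
outer loop
vertex 1.562 -1.973 1.415
vertex 2.257 -1.757 1.854
vertex 1.06 -0.822 2.466
endloop
endfacet
facet normal 0.529 -0.659 -0.535
outer loop
vertex 2.586 -1.15 -2.088
vertex 1.86 -1.451 -2.436
vertex 2.422 -0.833 -2.641
endloop
endfacet
facet normal 0.563 0.778 0.279
outer loop
vertex 2.586 -1.15 -2.088
vertex 2.422 -0.833 -2.641
vertex 0.78 -0.109 -1.344
endloop
endfacet
facet normal 0.529 -0.659 -0.535
outer loop
vertex 2.422 -0.833 -2.641
vertex 1.86 -1.451 -2.436
vertex 1.928 -0.878 -3.074
endloop
endfacet
facet normal 0.177 0.938 -0.299
outer loop
vertex 2.422 -0.833 -2.641
vertex 1.928 -0.878 -3.074
vertex 0.78 -0.109 -1.344
endloop
endfacet
facet normal 0.529 -0.659 -0.535
outer loop
vertex 1.928 -0.878 -3.074
vertex 1.86 -1.451 -2.436
vertex 1.395 -1.258 -3.133
endloop
endfacet
facet normal -0.425 0.688 -0.588
outer loop
vertex 1.928 -0.878 -3.074
vertex 1.395 -1.258 -3.133
vertex 0.78 -0.109 -1.344
endloop
endfacet
facet normal 0.530 -0.657 -0.536
outer loop
vertex 1.395 -1.258 -3.133
vertex 1.86 -1.451 -2.436
vertex 1.134 -1.752 -2.785
endloop
endfacet
facet normal -0.891 0.176 -0.419
outer loop
vertex 1.395 -1.258 -3.133
vertex 1.134 -1.752 -2.785
vertex 0.78 -0.109 -1.344
endloop
endfacet
facet normal 0.530 -0.658 -0.535
outer loop
vertex 1.134 -1.752 -2.785
vertex 1.86 -1.451 -2.436
vertex 1.299 -2.069 -2.232
endloop
endfacet
facet normal -0.947 -0.301 0.110
outer loop
vertex 1.134 -1.752 -2.785
vertex 1.299 -2.069 -2.232
vertex 0.78 -0.109 -1.344
endloop
endfacet
facet normal 0.530 -0.658 -0.535
outer loop
vertex 1.299 -2.069 -2.232
vertex 1.86 -1.451 -2.436
vertex 1.792 -2.024 -1.799
endloop
endfacet
facet normal -0.562 -0.460 0.687
outer loop
vertex 1.299 -2.069 -2.232
vertex 1.792 -2.024 -1.799
vertex 0.78 -0.109 -1.344
endloop
endfacet
facet normal 0.529 -0.658 -0.536
outer loop
vertex 1.792 -2.024 -1.799
vertex 1.86 -1.451 -2.436
vertex 2.326 -1.644 -1.739
endloop
endfacet
facet normal 0.040 -0.211 0.977
outer loop
vertex 1.792 -2.024 -1.799
vertex 2.326 -1.644 -1.739
vertex 0.78 -0.109 -1.344
endloop
endfacet
facet normal 0.530 -0.657 -0.536
outer loop
vertex 2.326 -1.644 -1.739
vertex 1.86 -1.451 -2.436
vertex 2.586 -1.15 -2.088
endloop
endfacet
facet normal 0.507 0.303 0.807
outer loop
vertex 2.326 -1.644 -1.739
vertex 2.586 -1.15 -2.088
vertex 0.78 -0.109 -1.344
endloop
endfacet

endsolid
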